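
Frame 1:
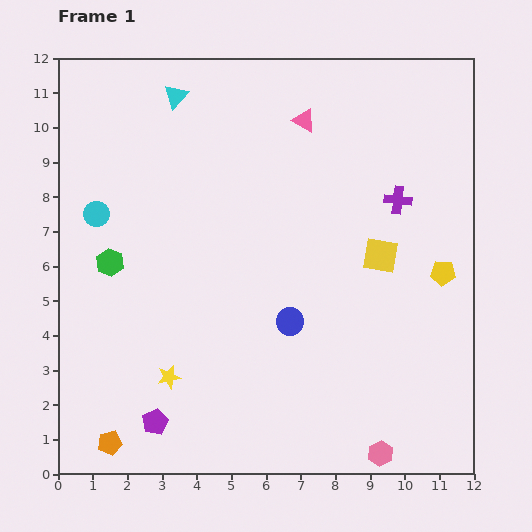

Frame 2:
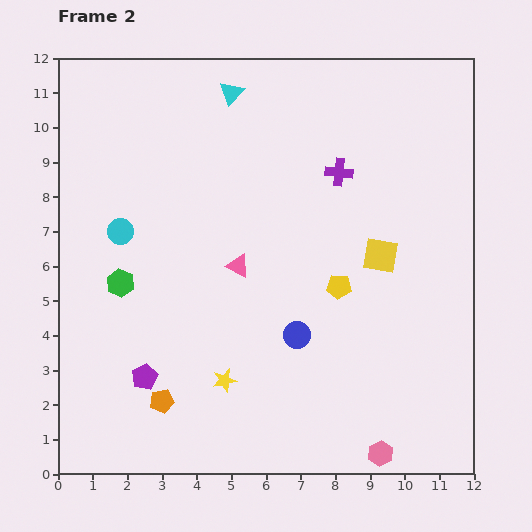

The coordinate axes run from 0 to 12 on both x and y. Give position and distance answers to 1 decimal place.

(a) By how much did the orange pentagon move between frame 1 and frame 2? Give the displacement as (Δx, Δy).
(1.5, 1.2)

The orange pentagon was at (1.5, 0.9) in frame 1 and (3.0, 2.1) in frame 2.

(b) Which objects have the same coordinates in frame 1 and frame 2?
the pink hexagon, the yellow square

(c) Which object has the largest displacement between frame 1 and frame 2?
the pink triangle

(moved 4.6; next 3.0)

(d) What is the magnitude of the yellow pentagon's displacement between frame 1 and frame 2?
3.0

The yellow pentagon moved from (11.1, 5.8) to (8.1, 5.4), a distance of √(3.0² + 0.4²) ≈ 3.0.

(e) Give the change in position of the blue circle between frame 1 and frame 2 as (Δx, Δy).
(0.2, -0.4)

The blue circle was at (6.7, 4.4) in frame 1 and (6.9, 4.0) in frame 2.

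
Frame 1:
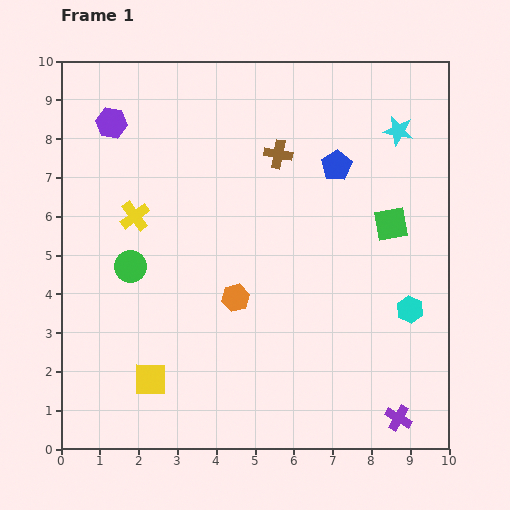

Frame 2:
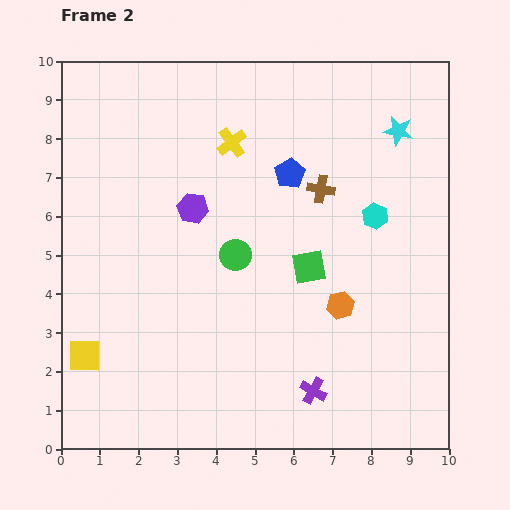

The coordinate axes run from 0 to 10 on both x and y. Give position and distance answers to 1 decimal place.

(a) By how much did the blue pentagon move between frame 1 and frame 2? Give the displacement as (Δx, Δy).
(-1.2, -0.2)

The blue pentagon was at (7.1, 7.3) in frame 1 and (5.9, 7.1) in frame 2.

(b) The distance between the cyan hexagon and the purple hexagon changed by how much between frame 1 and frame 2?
-4.4

Distance in frame 1: 9.1. Distance in frame 2: 4.7.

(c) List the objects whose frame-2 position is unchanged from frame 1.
the cyan star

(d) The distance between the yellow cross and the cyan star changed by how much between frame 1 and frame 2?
-2.8

Distance in frame 1: 7.1. Distance in frame 2: 4.3.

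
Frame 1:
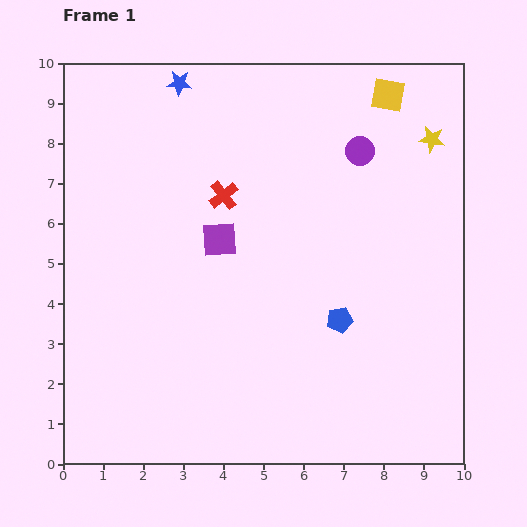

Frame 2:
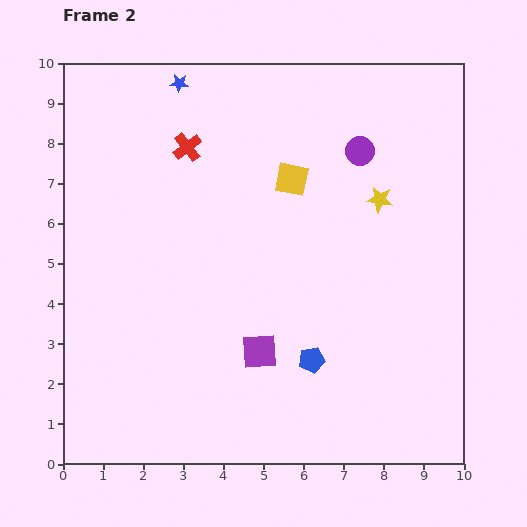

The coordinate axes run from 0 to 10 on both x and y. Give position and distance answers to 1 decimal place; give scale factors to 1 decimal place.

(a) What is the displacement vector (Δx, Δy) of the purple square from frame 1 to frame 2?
(1.0, -2.8)

The purple square was at (3.9, 5.6) in frame 1 and (4.9, 2.8) in frame 2.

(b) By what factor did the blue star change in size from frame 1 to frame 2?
0.7×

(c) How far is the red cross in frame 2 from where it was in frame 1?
1.5

The red cross moved from (4.0, 6.7) to (3.1, 7.9), a distance of √(0.9² + 1.2²) ≈ 1.5.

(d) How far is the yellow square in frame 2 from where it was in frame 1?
3.2

The yellow square moved from (8.1, 9.2) to (5.7, 7.1), a distance of √(2.4² + 2.1²) ≈ 3.2.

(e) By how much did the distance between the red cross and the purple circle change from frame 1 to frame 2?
+0.7

Distance in frame 1: 3.6. Distance in frame 2: 4.3.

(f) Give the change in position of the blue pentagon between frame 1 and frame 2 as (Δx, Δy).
(-0.7, -1.0)

The blue pentagon was at (6.9, 3.6) in frame 1 and (6.2, 2.6) in frame 2.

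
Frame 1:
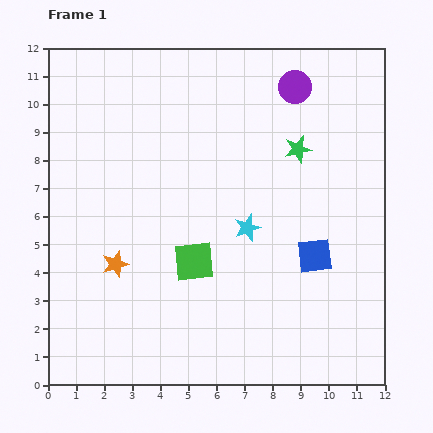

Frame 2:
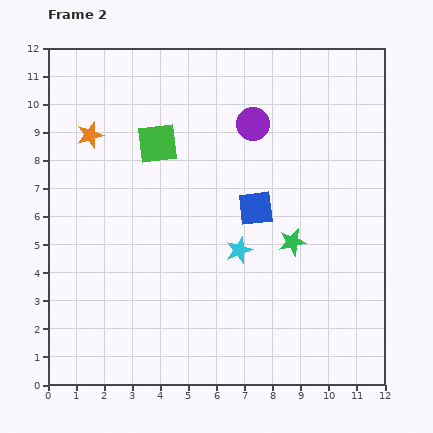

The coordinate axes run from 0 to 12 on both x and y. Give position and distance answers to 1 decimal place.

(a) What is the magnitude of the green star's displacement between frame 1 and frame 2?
3.3

The green star moved from (8.9, 8.4) to (8.7, 5.1), a distance of √(0.2² + 3.3²) ≈ 3.3.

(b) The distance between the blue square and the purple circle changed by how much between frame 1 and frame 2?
-3.0

Distance in frame 1: 6.0. Distance in frame 2: 3.0.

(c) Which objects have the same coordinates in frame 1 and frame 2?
none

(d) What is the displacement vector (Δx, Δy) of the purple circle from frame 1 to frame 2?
(-1.5, -1.3)

The purple circle was at (8.8, 10.6) in frame 1 and (7.3, 9.3) in frame 2.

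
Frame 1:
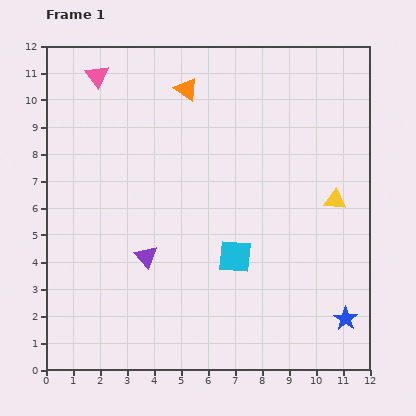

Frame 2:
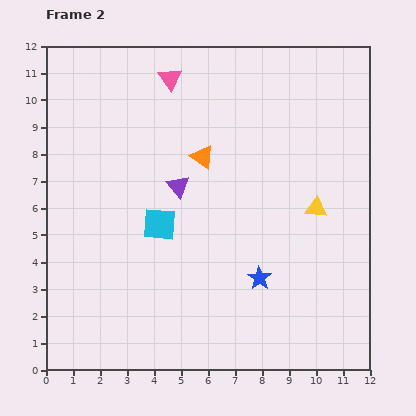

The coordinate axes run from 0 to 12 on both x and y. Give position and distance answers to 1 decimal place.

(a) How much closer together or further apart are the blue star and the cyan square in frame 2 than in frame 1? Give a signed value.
-0.5

Distance in frame 1: 4.7. Distance in frame 2: 4.2.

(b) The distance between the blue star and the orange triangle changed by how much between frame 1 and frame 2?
-5.3

Distance in frame 1: 10.3. Distance in frame 2: 5.0.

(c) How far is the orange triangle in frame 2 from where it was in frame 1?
2.6

The orange triangle moved from (5.2, 10.4) to (5.8, 7.9), a distance of √(0.6² + 2.5²) ≈ 2.6.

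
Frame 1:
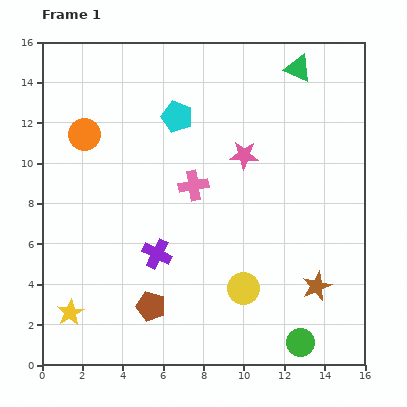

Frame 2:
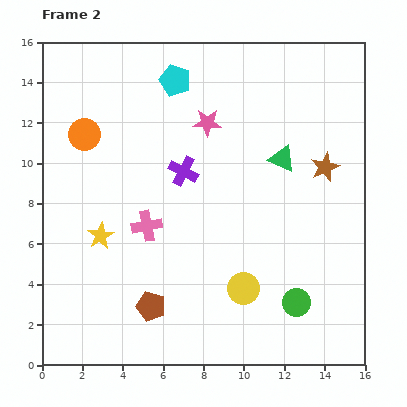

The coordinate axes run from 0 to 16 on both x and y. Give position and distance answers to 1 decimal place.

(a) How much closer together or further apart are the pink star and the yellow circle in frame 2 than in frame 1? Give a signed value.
+1.8

Distance in frame 1: 6.6. Distance in frame 2: 8.4.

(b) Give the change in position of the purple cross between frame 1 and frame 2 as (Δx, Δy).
(1.3, 4.1)

The purple cross was at (5.7, 5.5) in frame 1 and (7.0, 9.6) in frame 2.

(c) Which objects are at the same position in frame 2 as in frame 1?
the orange circle, the yellow circle, the brown pentagon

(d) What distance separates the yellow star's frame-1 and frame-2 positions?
4.1

The yellow star moved from (1.4, 2.6) to (2.9, 6.4), a distance of √(1.5² + 3.8²) ≈ 4.1.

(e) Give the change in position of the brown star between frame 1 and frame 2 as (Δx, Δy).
(0.4, 5.9)

The brown star was at (13.6, 3.9) in frame 1 and (14.0, 9.8) in frame 2.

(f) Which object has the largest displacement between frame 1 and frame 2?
the brown star

(moved 5.9; next 4.6)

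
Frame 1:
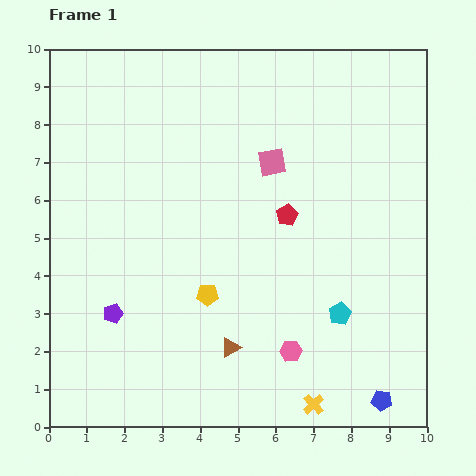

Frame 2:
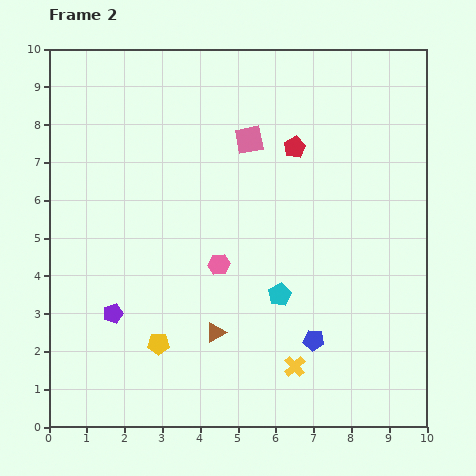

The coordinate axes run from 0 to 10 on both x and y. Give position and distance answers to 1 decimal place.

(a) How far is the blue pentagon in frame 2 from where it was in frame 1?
2.4

The blue pentagon moved from (8.8, 0.7) to (7.0, 2.3), a distance of √(1.8² + 1.6²) ≈ 2.4.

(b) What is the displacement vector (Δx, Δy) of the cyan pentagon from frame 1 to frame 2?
(-1.6, 0.5)

The cyan pentagon was at (7.7, 3.0) in frame 1 and (6.1, 3.5) in frame 2.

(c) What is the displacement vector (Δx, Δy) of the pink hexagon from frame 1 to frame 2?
(-1.9, 2.3)

The pink hexagon was at (6.4, 2.0) in frame 1 and (4.5, 4.3) in frame 2.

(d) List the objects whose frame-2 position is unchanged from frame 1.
the purple pentagon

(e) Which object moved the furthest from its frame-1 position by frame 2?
the pink hexagon

(moved 3.0; next 2.4)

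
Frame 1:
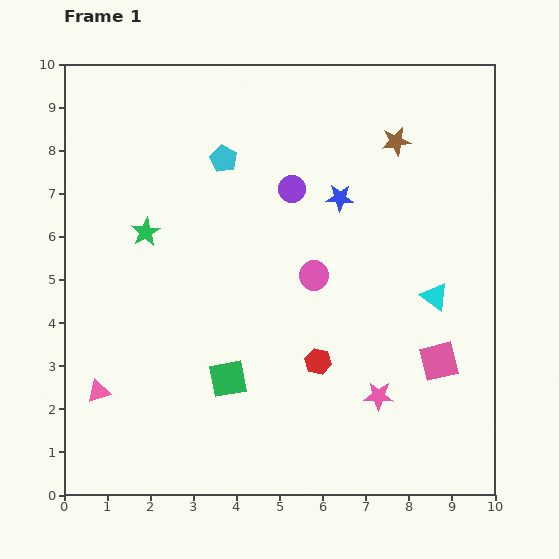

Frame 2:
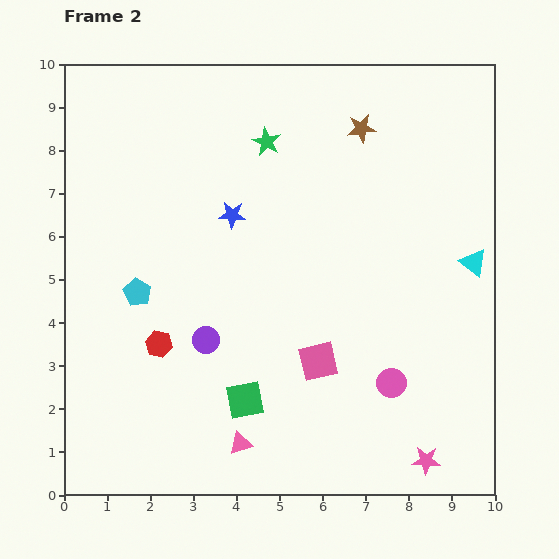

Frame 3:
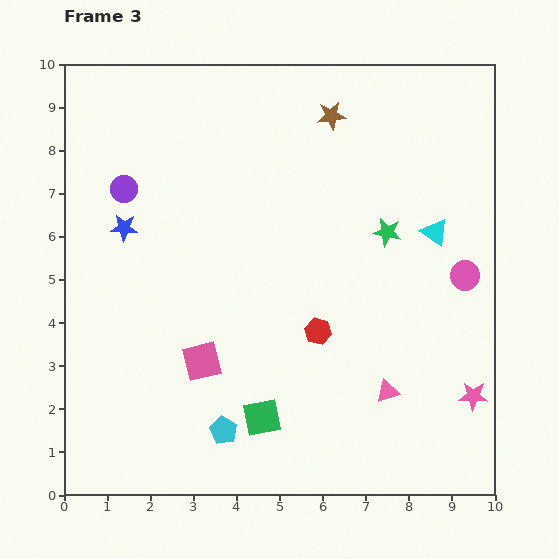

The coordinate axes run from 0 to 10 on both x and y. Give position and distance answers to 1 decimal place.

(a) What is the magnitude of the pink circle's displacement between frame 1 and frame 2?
3.1

The pink circle moved from (5.8, 5.1) to (7.6, 2.6), a distance of √(1.8² + 2.5²) ≈ 3.1.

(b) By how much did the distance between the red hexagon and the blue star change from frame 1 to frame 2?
-0.4

Distance in frame 1: 3.8. Distance in frame 2: 3.4.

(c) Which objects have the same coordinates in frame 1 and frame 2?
none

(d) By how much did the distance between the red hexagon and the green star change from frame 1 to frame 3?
-2.2

Distance in frame 1: 5.0. Distance in frame 3: 2.8.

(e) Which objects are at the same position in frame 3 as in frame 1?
none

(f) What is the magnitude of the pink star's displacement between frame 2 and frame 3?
1.9

The pink star moved from (8.4, 0.8) to (9.5, 2.3), a distance of √(1.1² + 1.5²) ≈ 1.9.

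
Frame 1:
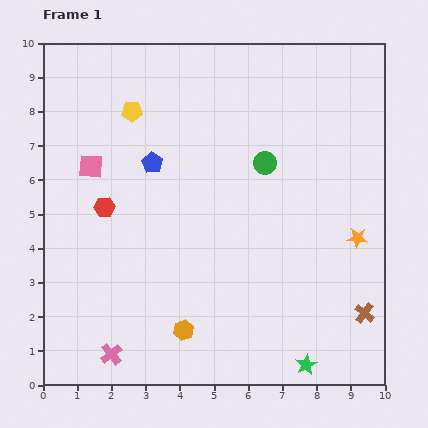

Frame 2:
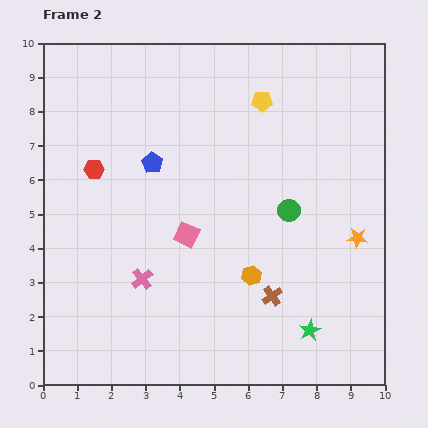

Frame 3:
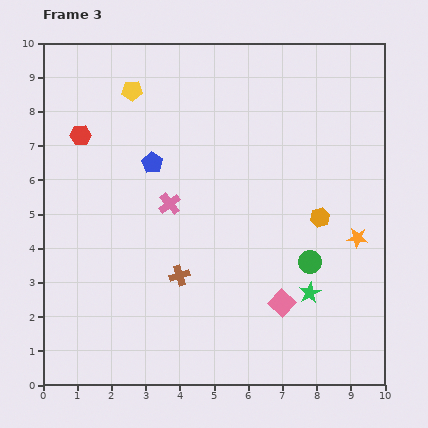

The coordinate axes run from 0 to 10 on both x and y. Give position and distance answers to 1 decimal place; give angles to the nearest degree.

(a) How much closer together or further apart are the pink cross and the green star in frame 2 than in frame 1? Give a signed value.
-0.6

Distance in frame 1: 5.7. Distance in frame 2: 5.1.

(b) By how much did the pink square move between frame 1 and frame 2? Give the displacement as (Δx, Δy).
(2.8, -2.0)

The pink square was at (1.4, 6.4) in frame 1 and (4.2, 4.4) in frame 2.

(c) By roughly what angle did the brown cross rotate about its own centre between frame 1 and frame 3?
34° clockwise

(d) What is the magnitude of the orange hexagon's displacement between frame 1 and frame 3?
5.2

The orange hexagon moved from (4.1, 1.6) to (8.1, 4.9), a distance of √(4.0² + 3.3²) ≈ 5.2.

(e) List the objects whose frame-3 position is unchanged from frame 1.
the blue pentagon, the orange star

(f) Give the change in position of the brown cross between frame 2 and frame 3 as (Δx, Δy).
(-2.7, 0.6)

The brown cross was at (6.7, 2.6) in frame 2 and (4.0, 3.2) in frame 3.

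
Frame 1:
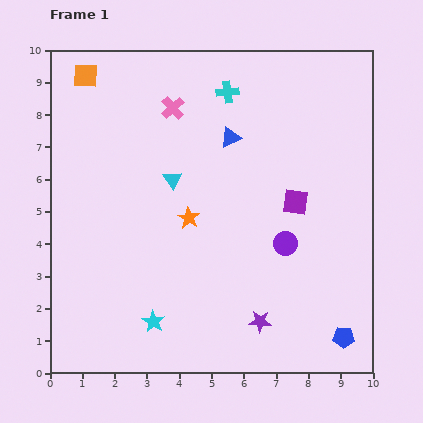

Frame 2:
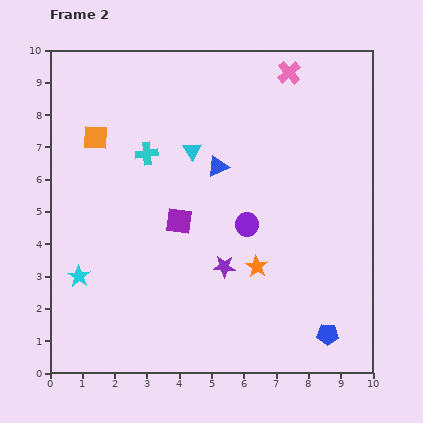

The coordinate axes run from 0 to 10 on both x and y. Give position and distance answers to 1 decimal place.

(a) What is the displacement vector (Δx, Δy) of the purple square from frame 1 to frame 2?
(-3.6, -0.6)

The purple square was at (7.6, 5.3) in frame 1 and (4.0, 4.7) in frame 2.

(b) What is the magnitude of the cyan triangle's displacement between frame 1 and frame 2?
1.1

The cyan triangle moved from (3.8, 6.0) to (4.4, 6.9), a distance of √(0.6² + 0.9²) ≈ 1.1.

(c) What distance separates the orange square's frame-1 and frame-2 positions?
1.9

The orange square moved from (1.1, 9.2) to (1.4, 7.3), a distance of √(0.3² + 1.9²) ≈ 1.9.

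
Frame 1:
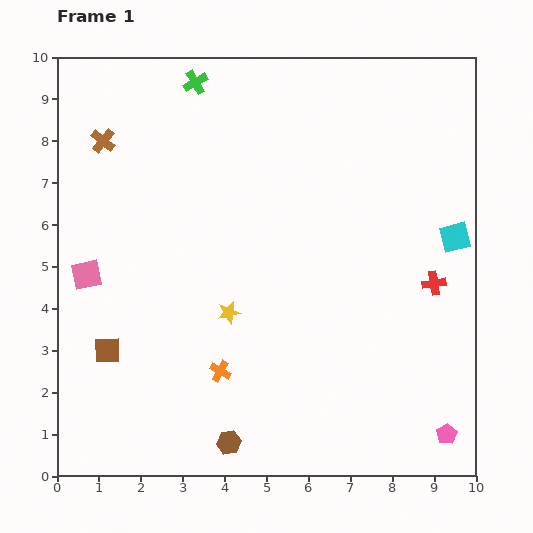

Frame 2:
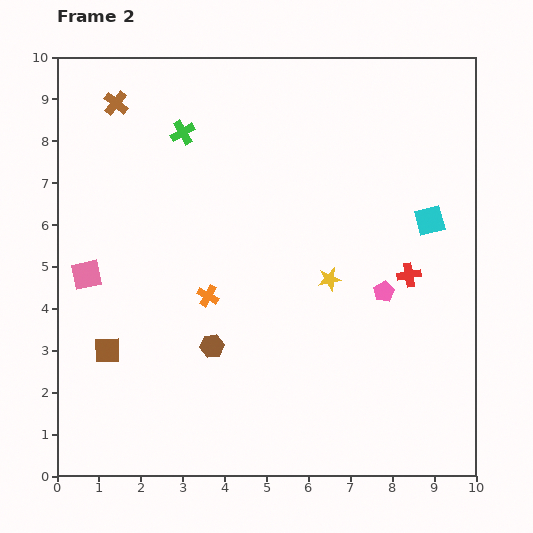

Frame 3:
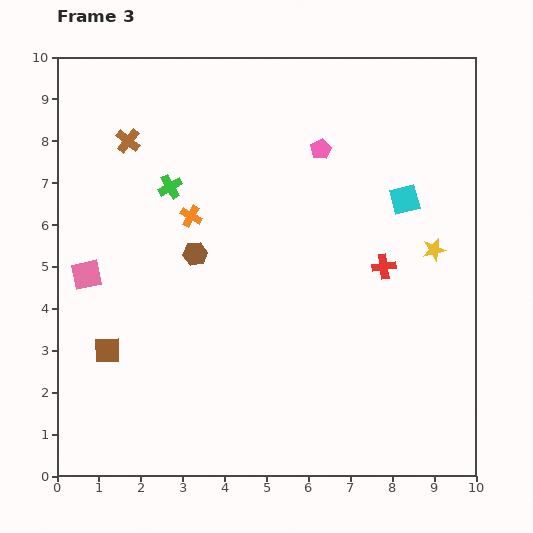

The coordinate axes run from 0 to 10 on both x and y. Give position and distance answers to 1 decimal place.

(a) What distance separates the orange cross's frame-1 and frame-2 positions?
1.8

The orange cross moved from (3.9, 2.5) to (3.6, 4.3), a distance of √(0.3² + 1.8²) ≈ 1.8.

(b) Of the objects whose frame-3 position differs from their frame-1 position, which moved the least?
the brown cross

(moved 0.6)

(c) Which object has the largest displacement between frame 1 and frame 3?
the pink pentagon

(moved 7.4; next 5.1)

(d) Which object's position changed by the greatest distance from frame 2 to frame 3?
the pink pentagon

(moved 3.7; next 2.6)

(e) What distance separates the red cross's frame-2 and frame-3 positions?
0.6

The red cross moved from (8.4, 4.8) to (7.8, 5.0), a distance of √(0.6² + 0.2²) ≈ 0.6.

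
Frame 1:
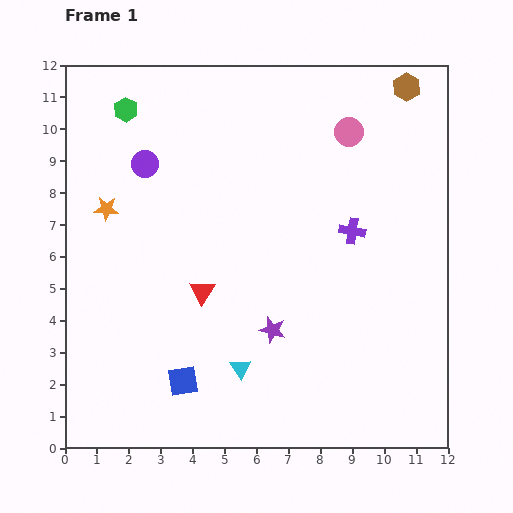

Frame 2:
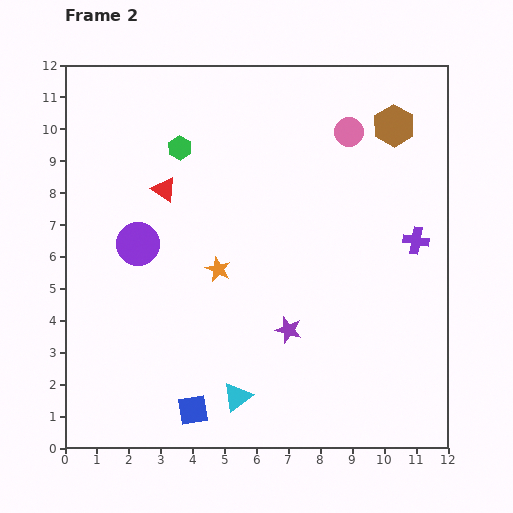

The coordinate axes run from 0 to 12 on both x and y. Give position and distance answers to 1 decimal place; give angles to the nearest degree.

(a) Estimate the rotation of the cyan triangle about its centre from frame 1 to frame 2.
27° clockwise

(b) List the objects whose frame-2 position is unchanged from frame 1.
the pink circle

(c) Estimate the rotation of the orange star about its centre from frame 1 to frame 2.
21° clockwise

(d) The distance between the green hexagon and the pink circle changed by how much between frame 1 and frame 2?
-1.7

Distance in frame 1: 7.0. Distance in frame 2: 5.3.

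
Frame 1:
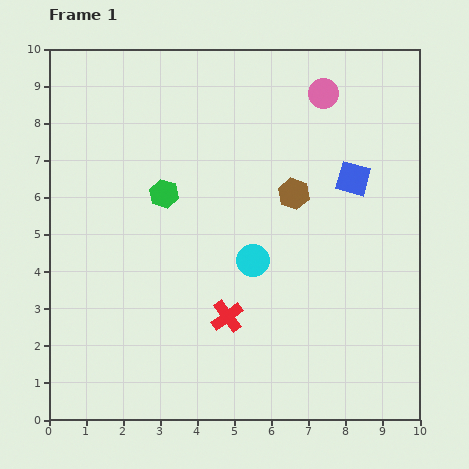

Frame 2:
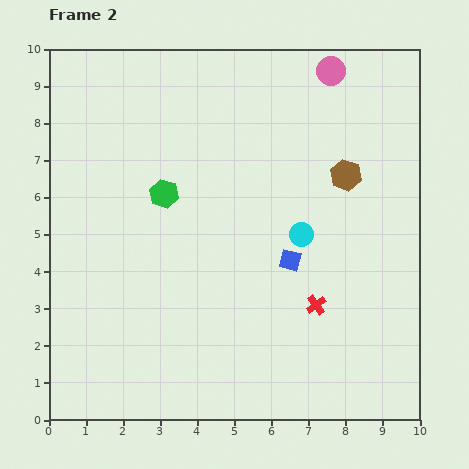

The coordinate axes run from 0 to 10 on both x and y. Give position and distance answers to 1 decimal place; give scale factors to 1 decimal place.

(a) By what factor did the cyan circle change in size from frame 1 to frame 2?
0.7×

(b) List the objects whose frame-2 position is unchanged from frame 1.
the green hexagon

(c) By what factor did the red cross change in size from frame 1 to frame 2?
0.6×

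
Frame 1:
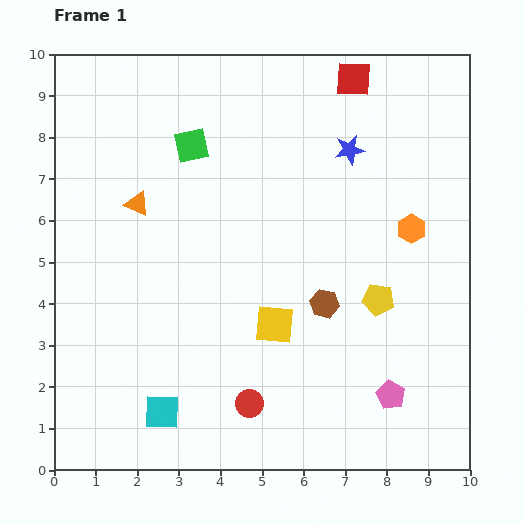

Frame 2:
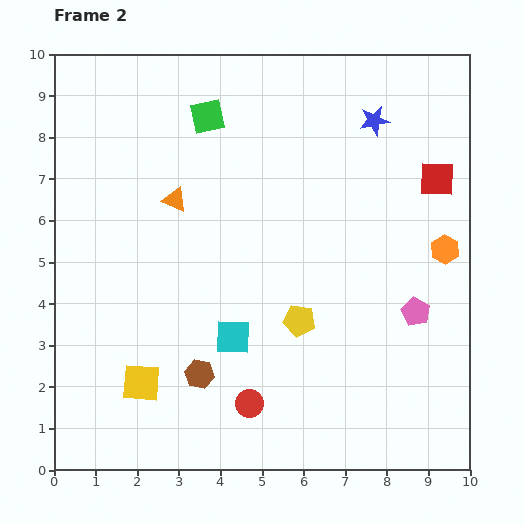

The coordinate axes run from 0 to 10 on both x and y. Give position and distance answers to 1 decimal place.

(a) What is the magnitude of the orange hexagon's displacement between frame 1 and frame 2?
0.9

The orange hexagon moved from (8.6, 5.8) to (9.4, 5.3), a distance of √(0.8² + 0.5²) ≈ 0.9.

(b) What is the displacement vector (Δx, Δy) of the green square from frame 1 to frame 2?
(0.4, 0.7)

The green square was at (3.3, 7.8) in frame 1 and (3.7, 8.5) in frame 2.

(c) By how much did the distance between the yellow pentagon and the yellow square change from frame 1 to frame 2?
+1.5

Distance in frame 1: 2.6. Distance in frame 2: 4.1.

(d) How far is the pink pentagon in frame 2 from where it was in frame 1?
2.1

The pink pentagon moved from (8.1, 1.8) to (8.7, 3.8), a distance of √(0.6² + 2.0²) ≈ 2.1.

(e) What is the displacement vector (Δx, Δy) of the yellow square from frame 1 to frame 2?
(-3.2, -1.4)

The yellow square was at (5.3, 3.5) in frame 1 and (2.1, 2.1) in frame 2.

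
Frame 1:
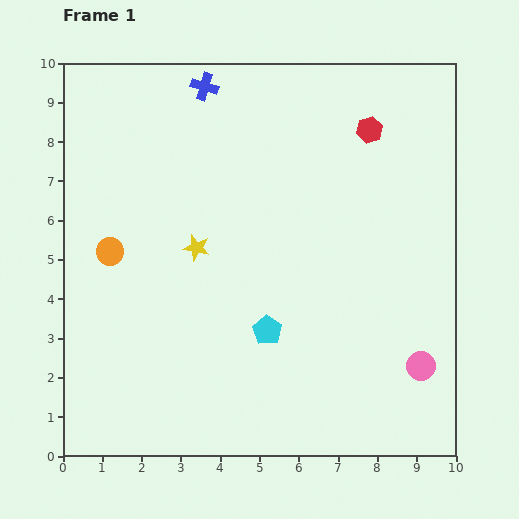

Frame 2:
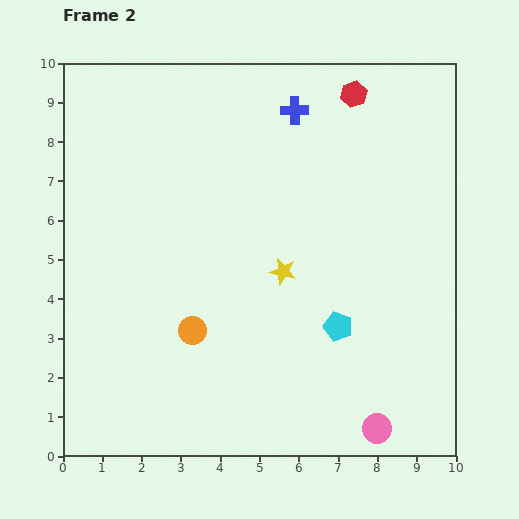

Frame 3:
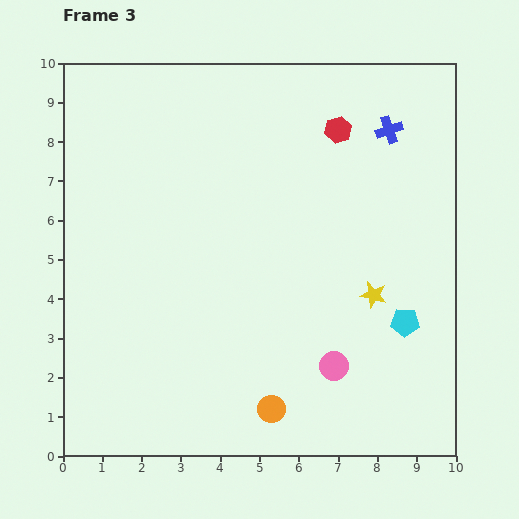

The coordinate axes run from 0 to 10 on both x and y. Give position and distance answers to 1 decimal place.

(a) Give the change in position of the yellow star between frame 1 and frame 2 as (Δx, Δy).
(2.2, -0.6)

The yellow star was at (3.4, 5.3) in frame 1 and (5.6, 4.7) in frame 2.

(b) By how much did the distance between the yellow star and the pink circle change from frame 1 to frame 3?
-4.3

Distance in frame 1: 6.4. Distance in frame 3: 2.1.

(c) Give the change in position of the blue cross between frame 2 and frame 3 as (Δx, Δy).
(2.4, -0.5)

The blue cross was at (5.9, 8.8) in frame 2 and (8.3, 8.3) in frame 3.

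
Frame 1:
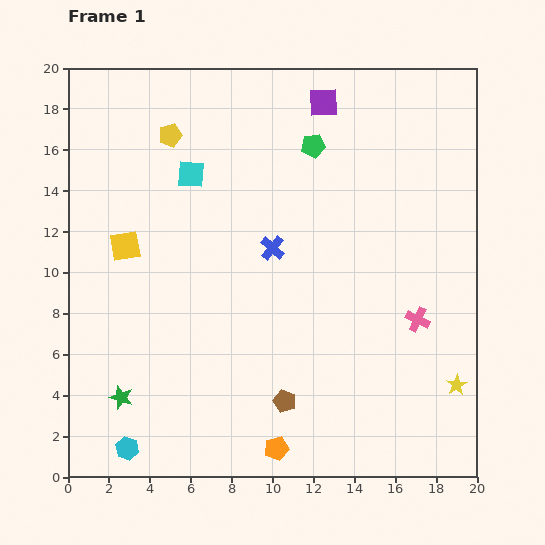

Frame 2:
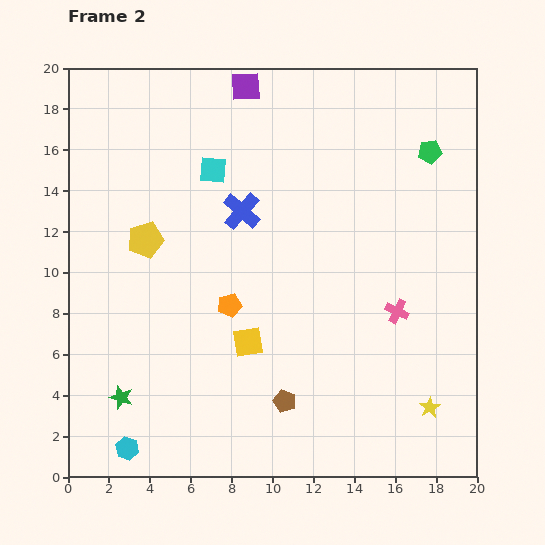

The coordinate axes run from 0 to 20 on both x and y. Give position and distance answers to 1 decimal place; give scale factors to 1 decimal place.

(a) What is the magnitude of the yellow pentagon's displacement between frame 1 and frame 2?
5.2

The yellow pentagon moved from (5.0, 16.7) to (3.8, 11.6), a distance of √(1.2² + 5.1²) ≈ 5.2.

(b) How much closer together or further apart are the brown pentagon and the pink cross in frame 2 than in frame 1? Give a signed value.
-0.6

Distance in frame 1: 7.6. Distance in frame 2: 7.0.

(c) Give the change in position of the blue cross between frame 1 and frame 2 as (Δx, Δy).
(-1.5, 1.8)

The blue cross was at (10.0, 11.2) in frame 1 and (8.5, 13.0) in frame 2.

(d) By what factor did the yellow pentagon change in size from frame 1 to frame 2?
1.5×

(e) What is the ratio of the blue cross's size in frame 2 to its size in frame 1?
1.5×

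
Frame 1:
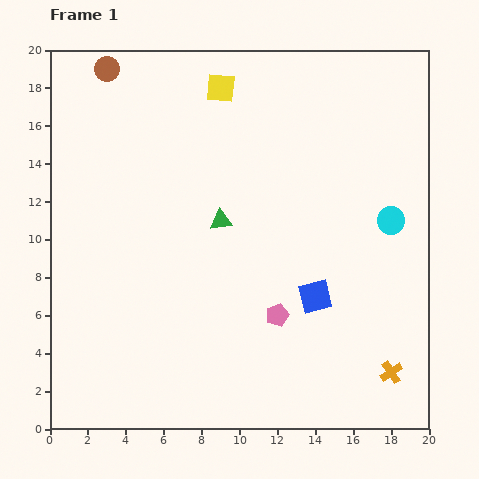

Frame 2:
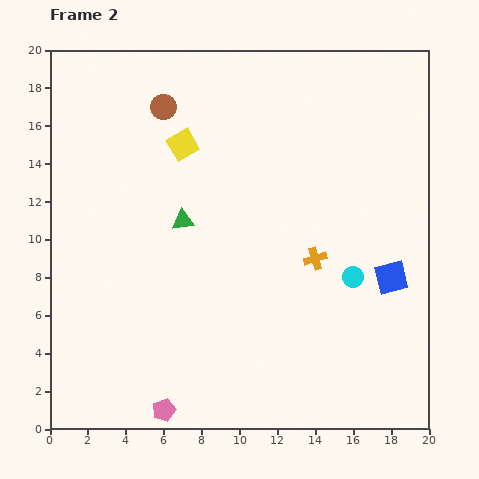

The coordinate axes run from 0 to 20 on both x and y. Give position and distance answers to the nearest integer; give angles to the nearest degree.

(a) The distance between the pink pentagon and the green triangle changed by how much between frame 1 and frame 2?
+4

Distance in frame 1: 6. Distance in frame 2: 10.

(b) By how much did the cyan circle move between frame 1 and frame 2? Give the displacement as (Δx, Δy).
(-2, -3)

The cyan circle was at (18, 11) in frame 1 and (16, 8) in frame 2.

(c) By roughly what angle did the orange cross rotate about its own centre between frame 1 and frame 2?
18° clockwise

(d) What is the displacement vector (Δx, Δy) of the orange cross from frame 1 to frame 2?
(-4, 6)

The orange cross was at (18, 3) in frame 1 and (14, 9) in frame 2.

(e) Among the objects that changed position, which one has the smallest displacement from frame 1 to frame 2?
the green triangle

(moved 2)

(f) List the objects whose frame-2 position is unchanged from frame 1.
none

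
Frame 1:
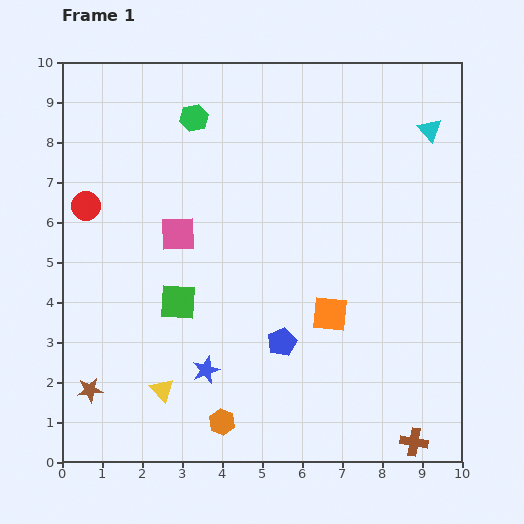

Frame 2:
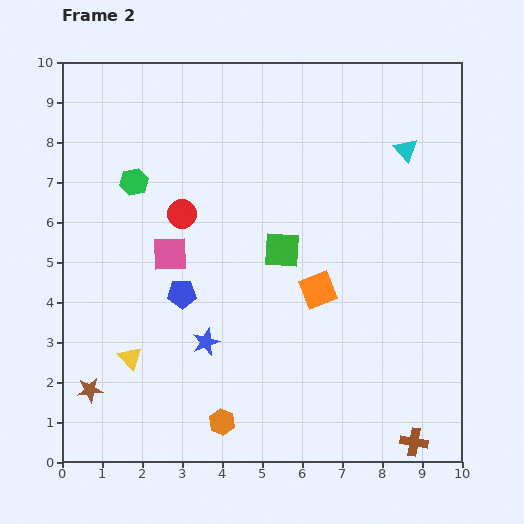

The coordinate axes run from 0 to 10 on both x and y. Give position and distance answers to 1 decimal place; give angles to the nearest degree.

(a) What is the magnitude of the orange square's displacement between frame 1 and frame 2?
0.7

The orange square moved from (6.7, 3.7) to (6.4, 4.3), a distance of √(0.3² + 0.6²) ≈ 0.7.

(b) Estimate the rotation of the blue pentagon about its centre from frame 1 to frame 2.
24° clockwise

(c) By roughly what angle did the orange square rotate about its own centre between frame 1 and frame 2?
27° counter-clockwise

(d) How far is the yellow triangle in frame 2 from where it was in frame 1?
1.1

The yellow triangle moved from (2.5, 1.8) to (1.7, 2.6), a distance of √(0.8² + 0.8²) ≈ 1.1.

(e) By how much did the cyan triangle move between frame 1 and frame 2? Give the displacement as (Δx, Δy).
(-0.6, -0.5)

The cyan triangle was at (9.2, 8.3) in frame 1 and (8.6, 7.8) in frame 2.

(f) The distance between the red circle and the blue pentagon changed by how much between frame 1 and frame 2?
-4.0

Distance in frame 1: 6.0. Distance in frame 2: 2.0.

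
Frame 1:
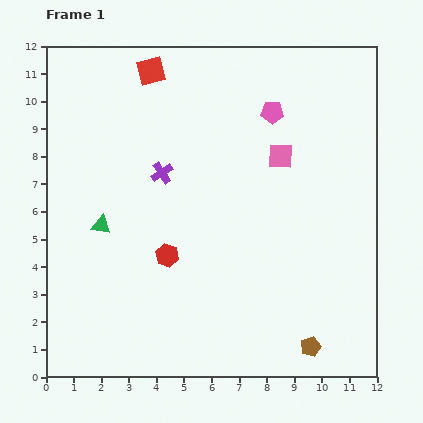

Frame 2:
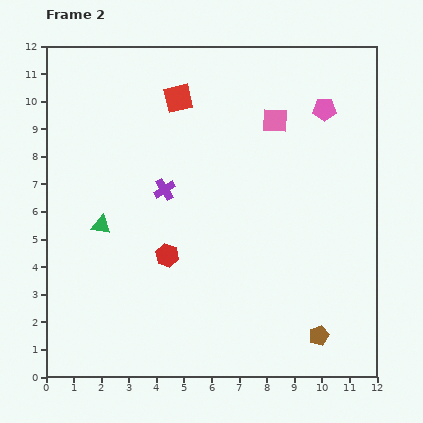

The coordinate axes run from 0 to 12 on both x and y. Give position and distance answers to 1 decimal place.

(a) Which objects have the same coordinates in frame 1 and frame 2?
the green triangle, the red hexagon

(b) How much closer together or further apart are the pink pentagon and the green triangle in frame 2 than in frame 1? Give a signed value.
+1.7

Distance in frame 1: 7.4. Distance in frame 2: 9.1.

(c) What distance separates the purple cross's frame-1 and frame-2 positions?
0.6

The purple cross moved from (4.2, 7.4) to (4.3, 6.8), a distance of √(0.1² + 0.6²) ≈ 0.6.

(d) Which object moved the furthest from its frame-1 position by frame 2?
the pink pentagon

(moved 1.9; next 1.4)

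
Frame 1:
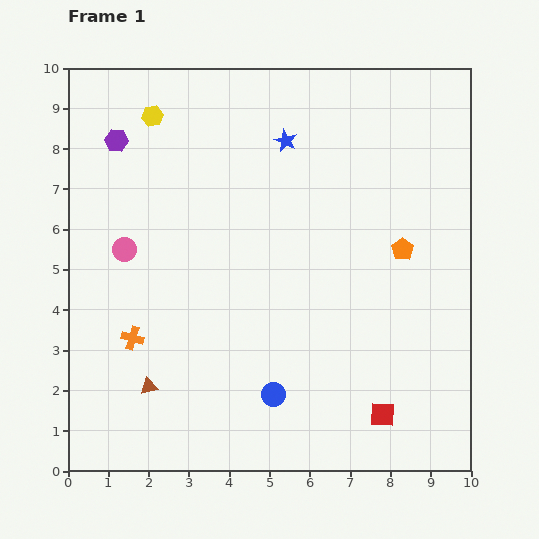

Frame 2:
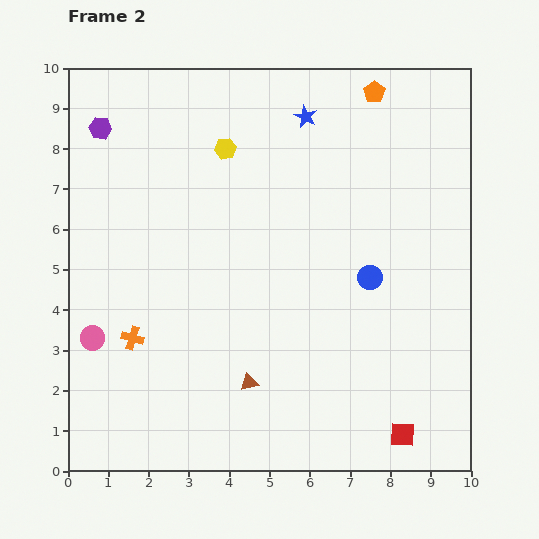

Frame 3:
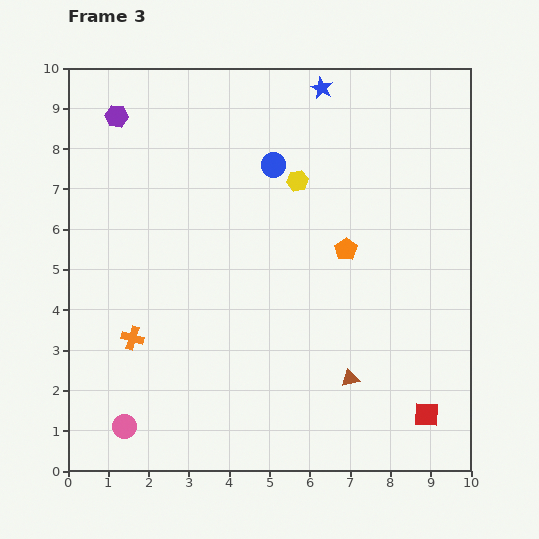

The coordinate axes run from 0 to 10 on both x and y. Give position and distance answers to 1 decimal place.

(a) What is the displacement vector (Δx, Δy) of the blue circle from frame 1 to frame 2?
(2.4, 2.9)

The blue circle was at (5.1, 1.9) in frame 1 and (7.5, 4.8) in frame 2.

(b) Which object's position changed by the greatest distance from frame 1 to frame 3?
the blue circle

(moved 5.7; next 5.0)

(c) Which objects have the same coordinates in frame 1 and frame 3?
the orange cross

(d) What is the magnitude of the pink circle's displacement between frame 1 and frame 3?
4.4

The pink circle moved from (1.4, 5.5) to (1.4, 1.1), a distance of √(0.0² + 4.4²) ≈ 4.4.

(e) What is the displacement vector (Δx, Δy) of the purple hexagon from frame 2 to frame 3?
(0.4, 0.3)

The purple hexagon was at (0.8, 8.5) in frame 2 and (1.2, 8.8) in frame 3.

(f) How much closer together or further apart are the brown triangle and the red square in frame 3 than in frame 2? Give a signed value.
-1.9

Distance in frame 2: 4.0. Distance in frame 3: 2.1.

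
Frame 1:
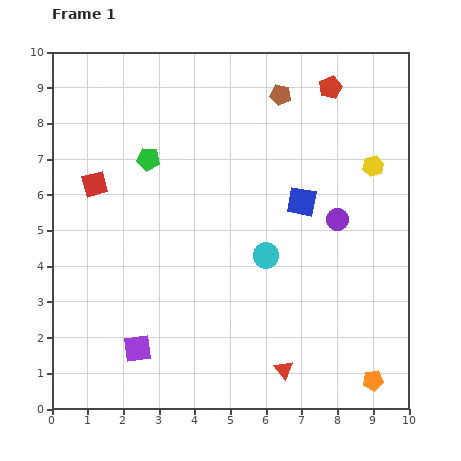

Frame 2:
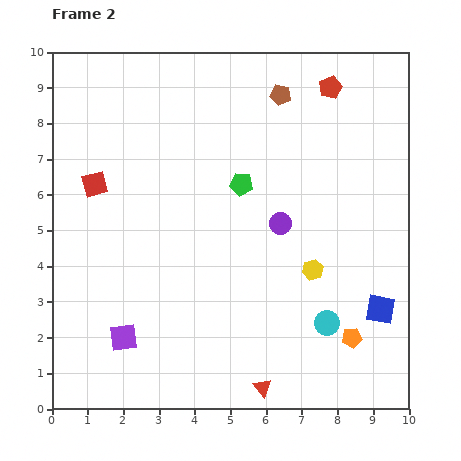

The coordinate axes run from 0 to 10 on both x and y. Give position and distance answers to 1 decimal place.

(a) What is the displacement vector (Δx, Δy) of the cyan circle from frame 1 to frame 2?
(1.7, -1.9)

The cyan circle was at (6.0, 4.3) in frame 1 and (7.7, 2.4) in frame 2.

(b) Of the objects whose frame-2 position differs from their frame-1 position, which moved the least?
the purple square

(moved 0.5)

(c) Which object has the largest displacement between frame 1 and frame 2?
the blue square

(moved 3.7; next 3.4)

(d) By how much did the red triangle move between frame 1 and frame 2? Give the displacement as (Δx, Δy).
(-0.6, -0.5)

The red triangle was at (6.5, 1.1) in frame 1 and (5.9, 0.6) in frame 2.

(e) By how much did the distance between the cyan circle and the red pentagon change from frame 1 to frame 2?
+1.6

Distance in frame 1: 5.0. Distance in frame 2: 6.6.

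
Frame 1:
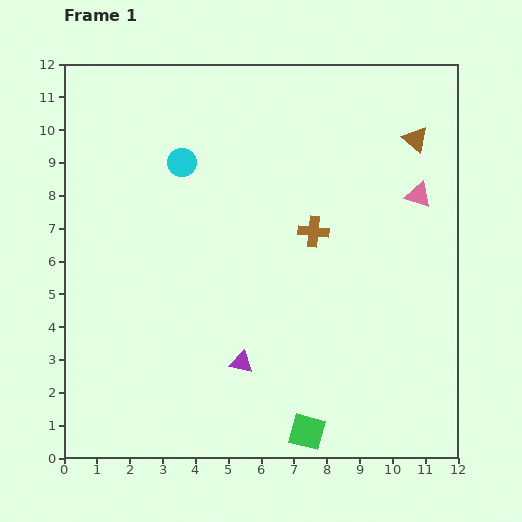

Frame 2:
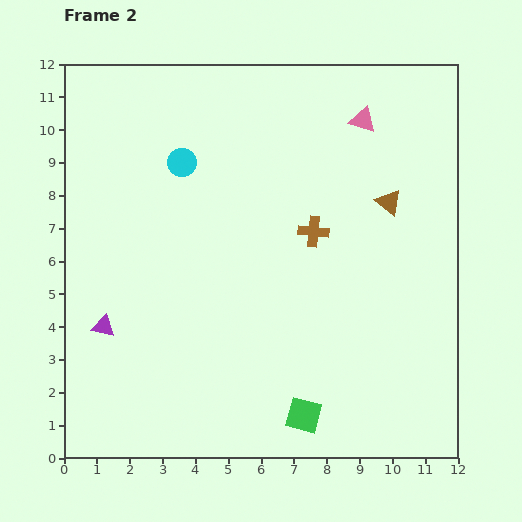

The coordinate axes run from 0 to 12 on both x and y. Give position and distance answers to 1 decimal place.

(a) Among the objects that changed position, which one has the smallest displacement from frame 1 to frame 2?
the green square

(moved 0.5)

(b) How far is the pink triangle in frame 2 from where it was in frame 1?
2.9

The pink triangle moved from (10.8, 8.0) to (9.1, 10.3), a distance of √(1.7² + 2.3²) ≈ 2.9.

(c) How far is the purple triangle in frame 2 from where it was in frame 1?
4.3

The purple triangle moved from (5.4, 2.9) to (1.2, 4.0), a distance of √(4.2² + 1.1²) ≈ 4.3.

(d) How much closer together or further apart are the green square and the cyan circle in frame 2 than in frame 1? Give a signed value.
-0.5

Distance in frame 1: 9.0. Distance in frame 2: 8.5.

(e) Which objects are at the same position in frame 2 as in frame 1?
the cyan circle, the brown cross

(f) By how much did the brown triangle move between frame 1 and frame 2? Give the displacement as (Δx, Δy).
(-0.8, -1.9)

The brown triangle was at (10.7, 9.7) in frame 1 and (9.9, 7.8) in frame 2.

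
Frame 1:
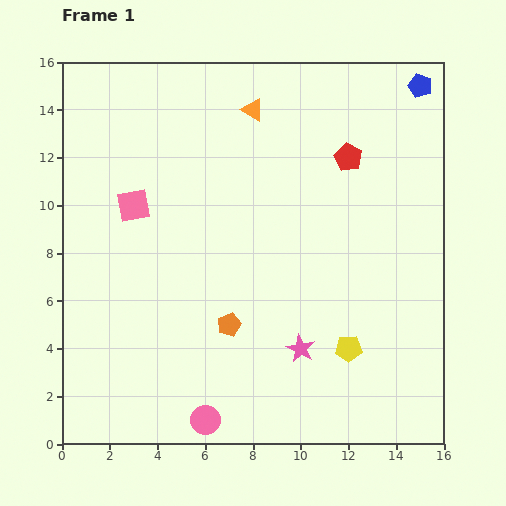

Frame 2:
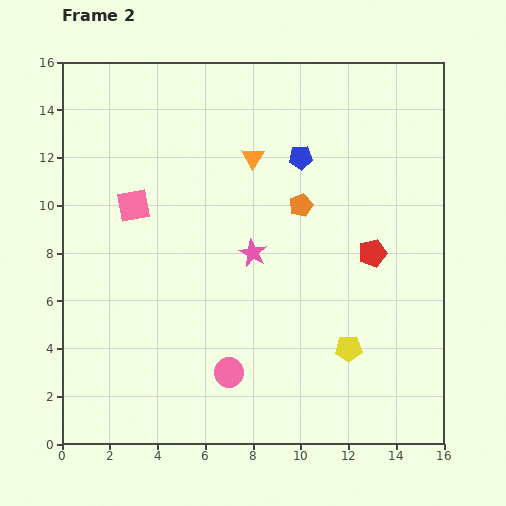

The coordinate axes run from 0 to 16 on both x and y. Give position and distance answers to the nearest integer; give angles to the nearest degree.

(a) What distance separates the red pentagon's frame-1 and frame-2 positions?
4

The red pentagon moved from (12, 12) to (13, 8), a distance of √(1² + 4²) ≈ 4.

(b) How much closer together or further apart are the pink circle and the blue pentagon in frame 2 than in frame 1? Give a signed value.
-8

Distance in frame 1: 17. Distance in frame 2: 9.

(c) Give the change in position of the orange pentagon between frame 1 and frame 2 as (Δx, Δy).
(3, 5)

The orange pentagon was at (7, 5) in frame 1 and (10, 10) in frame 2.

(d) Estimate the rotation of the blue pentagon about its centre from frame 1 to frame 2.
24° counter-clockwise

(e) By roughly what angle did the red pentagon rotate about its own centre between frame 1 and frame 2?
29° clockwise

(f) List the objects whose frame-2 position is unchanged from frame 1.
the yellow pentagon, the pink square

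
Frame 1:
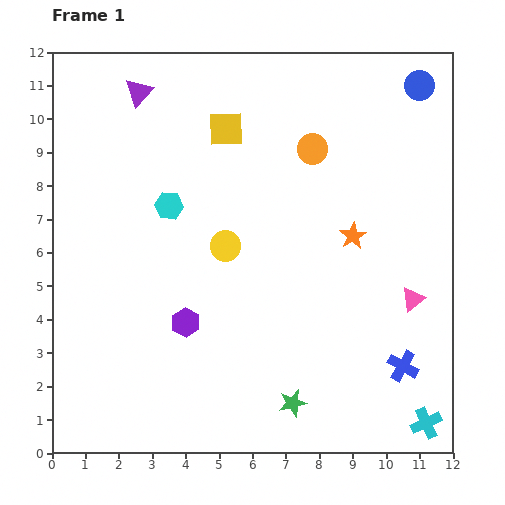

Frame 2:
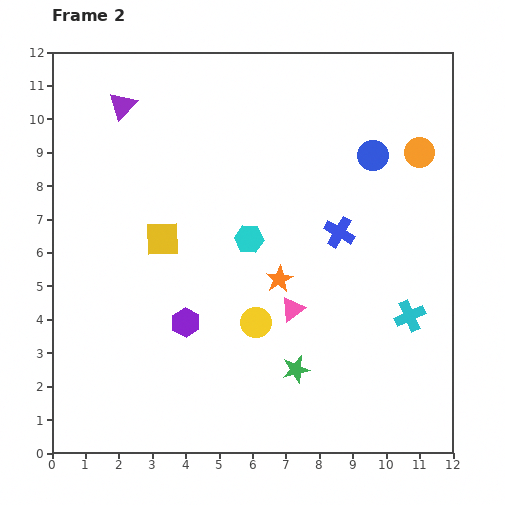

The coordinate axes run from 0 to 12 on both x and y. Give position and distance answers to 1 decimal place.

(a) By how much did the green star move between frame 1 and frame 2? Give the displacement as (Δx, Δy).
(0.1, 1.0)

The green star was at (7.2, 1.5) in frame 1 and (7.3, 2.5) in frame 2.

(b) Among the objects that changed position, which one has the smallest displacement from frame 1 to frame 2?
the purple triangle

(moved 0.6)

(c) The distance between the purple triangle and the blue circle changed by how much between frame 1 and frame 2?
-0.8

Distance in frame 1: 8.4. Distance in frame 2: 7.6.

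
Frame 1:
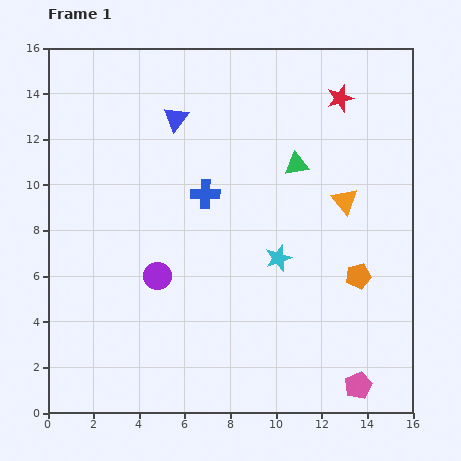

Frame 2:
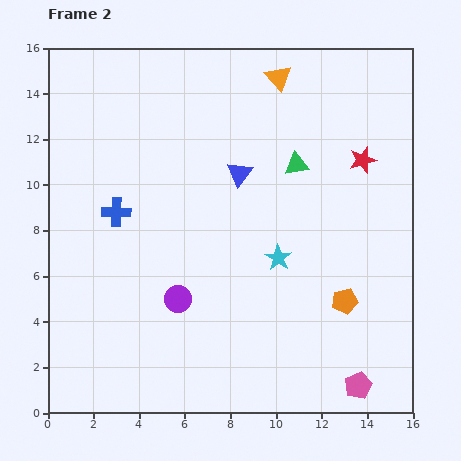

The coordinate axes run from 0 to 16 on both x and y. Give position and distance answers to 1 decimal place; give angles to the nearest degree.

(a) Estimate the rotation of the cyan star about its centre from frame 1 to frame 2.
20° counter-clockwise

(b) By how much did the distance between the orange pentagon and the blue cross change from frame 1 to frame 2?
+3.1

Distance in frame 1: 7.6. Distance in frame 2: 10.7.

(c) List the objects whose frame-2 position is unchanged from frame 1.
the cyan star, the green triangle, the pink pentagon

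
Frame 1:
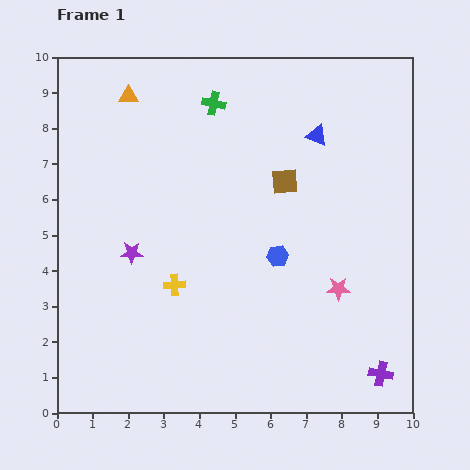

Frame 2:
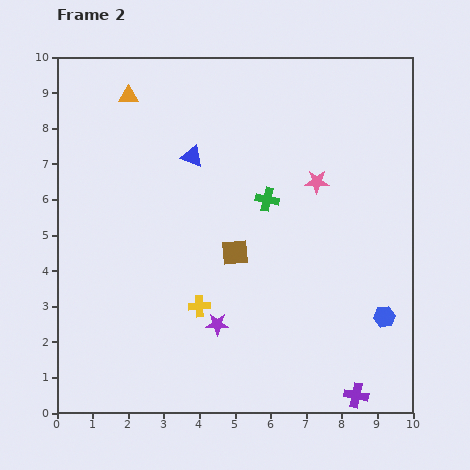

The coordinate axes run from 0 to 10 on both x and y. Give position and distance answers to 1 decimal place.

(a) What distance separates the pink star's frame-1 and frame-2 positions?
3.1

The pink star moved from (7.9, 3.5) to (7.3, 6.5), a distance of √(0.6² + 3.0²) ≈ 3.1.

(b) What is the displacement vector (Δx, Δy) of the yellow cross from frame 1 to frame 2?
(0.7, -0.6)

The yellow cross was at (3.3, 3.6) in frame 1 and (4.0, 3.0) in frame 2.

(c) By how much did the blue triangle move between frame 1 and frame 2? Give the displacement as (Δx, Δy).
(-3.5, -0.6)

The blue triangle was at (7.3, 7.8) in frame 1 and (3.8, 7.2) in frame 2.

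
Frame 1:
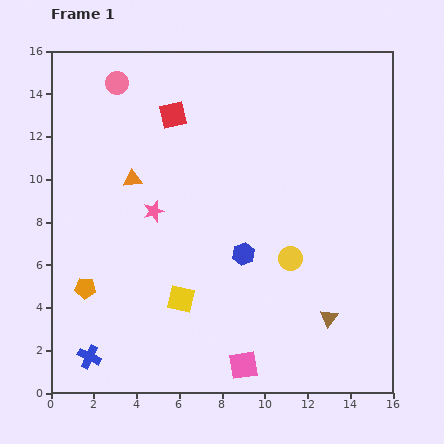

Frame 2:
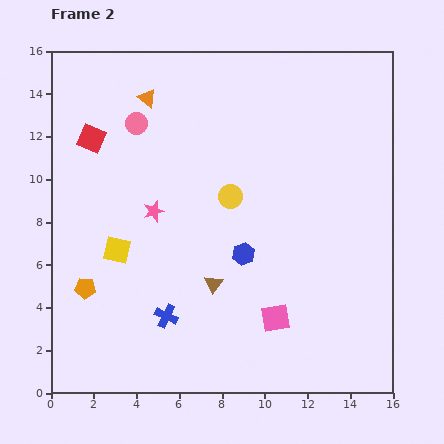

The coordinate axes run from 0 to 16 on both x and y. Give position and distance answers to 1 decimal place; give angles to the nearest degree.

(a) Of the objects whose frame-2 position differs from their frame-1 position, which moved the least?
the pink circle

(moved 2.1)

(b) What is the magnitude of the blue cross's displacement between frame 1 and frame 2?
4.1

The blue cross moved from (1.8, 1.7) to (5.4, 3.6), a distance of √(3.6² + 1.9²) ≈ 4.1.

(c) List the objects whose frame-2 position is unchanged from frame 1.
the blue hexagon, the orange pentagon, the pink star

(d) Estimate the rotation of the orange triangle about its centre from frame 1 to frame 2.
43° clockwise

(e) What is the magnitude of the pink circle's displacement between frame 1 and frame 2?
2.1

The pink circle moved from (3.1, 14.5) to (4.0, 12.6), a distance of √(0.9² + 1.9²) ≈ 2.1.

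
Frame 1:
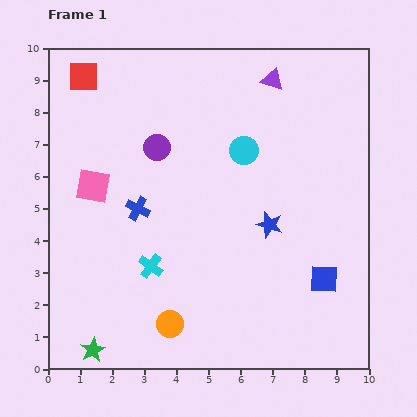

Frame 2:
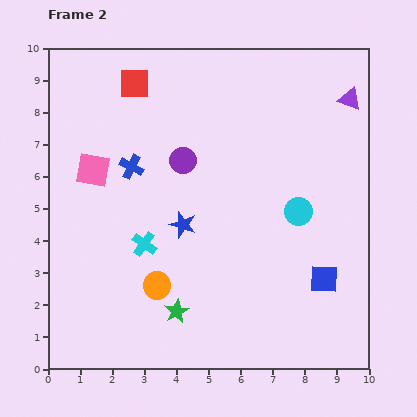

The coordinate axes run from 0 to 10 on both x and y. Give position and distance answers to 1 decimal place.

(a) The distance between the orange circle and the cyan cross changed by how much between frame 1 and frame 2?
-0.5

Distance in frame 1: 1.9. Distance in frame 2: 1.4.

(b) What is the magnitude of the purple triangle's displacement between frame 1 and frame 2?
2.5

The purple triangle moved from (7.0, 9.0) to (9.4, 8.4), a distance of √(2.4² + 0.6²) ≈ 2.5.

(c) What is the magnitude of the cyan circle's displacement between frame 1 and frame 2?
2.5

The cyan circle moved from (6.1, 6.8) to (7.8, 4.9), a distance of √(1.7² + 1.9²) ≈ 2.5.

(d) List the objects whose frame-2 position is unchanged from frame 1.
the blue square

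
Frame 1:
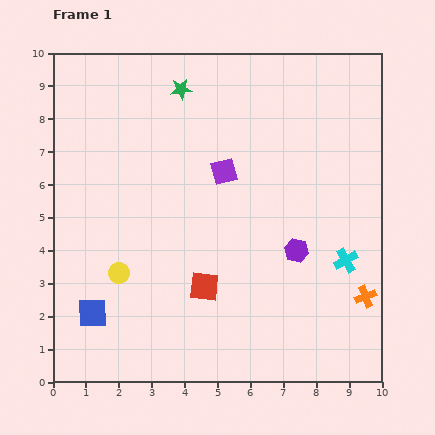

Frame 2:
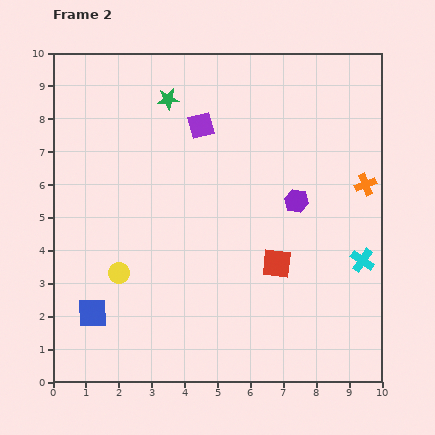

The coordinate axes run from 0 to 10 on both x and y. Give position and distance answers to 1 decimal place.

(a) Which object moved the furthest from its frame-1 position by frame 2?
the orange cross

(moved 3.4; next 2.3)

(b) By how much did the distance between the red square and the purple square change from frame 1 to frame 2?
+1.2

Distance in frame 1: 3.6. Distance in frame 2: 4.8.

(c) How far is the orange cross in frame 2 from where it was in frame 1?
3.4

The orange cross moved from (9.5, 2.6) to (9.5, 6.0), a distance of √(0.0² + 3.4²) ≈ 3.4.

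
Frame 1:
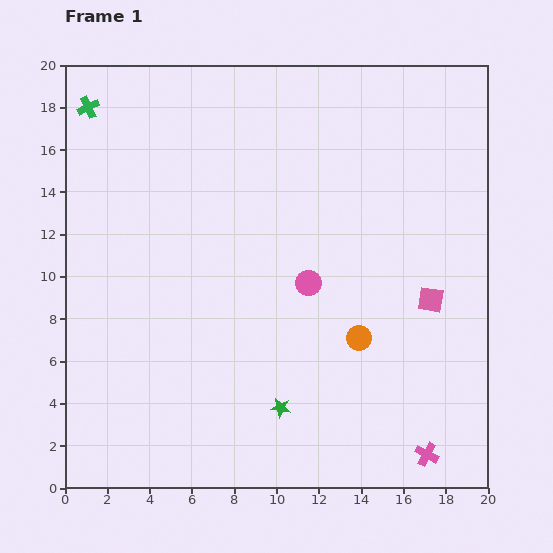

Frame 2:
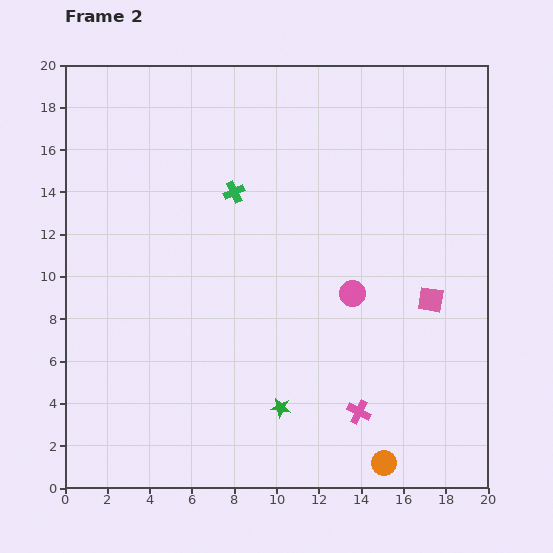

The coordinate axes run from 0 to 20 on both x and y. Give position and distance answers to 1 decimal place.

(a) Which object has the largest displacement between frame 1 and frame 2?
the green cross

(moved 8.0; next 6.0)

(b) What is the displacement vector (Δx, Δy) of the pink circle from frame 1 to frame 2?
(2.1, -0.5)

The pink circle was at (11.5, 9.7) in frame 1 and (13.6, 9.2) in frame 2.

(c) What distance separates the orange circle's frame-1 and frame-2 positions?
6.0

The orange circle moved from (13.9, 7.1) to (15.1, 1.2), a distance of √(1.2² + 5.9²) ≈ 6.0.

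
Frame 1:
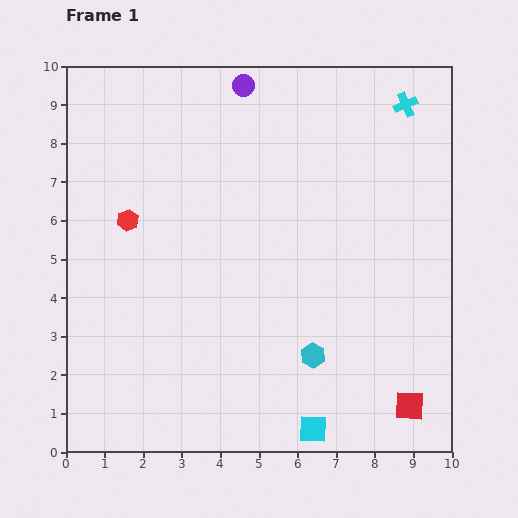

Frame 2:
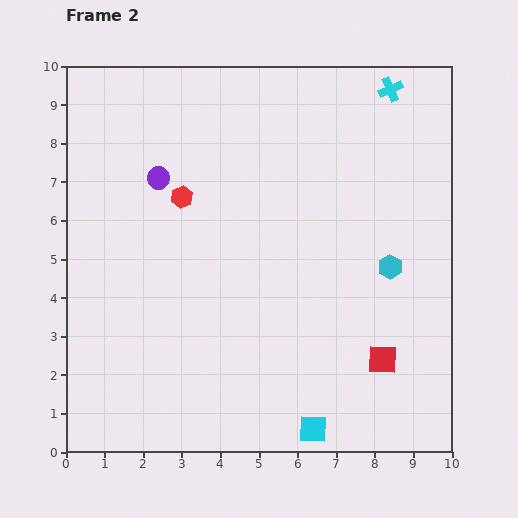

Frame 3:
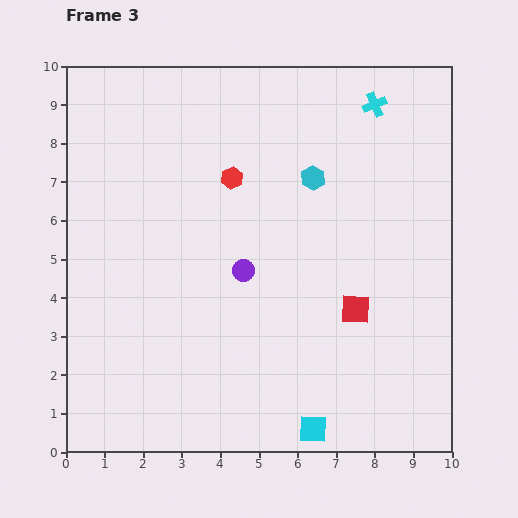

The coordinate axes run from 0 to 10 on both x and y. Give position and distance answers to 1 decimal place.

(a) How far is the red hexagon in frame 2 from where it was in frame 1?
1.5

The red hexagon moved from (1.6, 6.0) to (3.0, 6.6), a distance of √(1.4² + 0.6²) ≈ 1.5.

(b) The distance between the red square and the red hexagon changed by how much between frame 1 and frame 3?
-4.0

Distance in frame 1: 8.7. Distance in frame 3: 4.7.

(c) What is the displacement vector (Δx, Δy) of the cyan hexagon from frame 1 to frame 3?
(0.0, 4.6)

The cyan hexagon was at (6.4, 2.5) in frame 1 and (6.4, 7.1) in frame 3.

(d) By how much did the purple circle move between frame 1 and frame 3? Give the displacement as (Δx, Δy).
(0.0, -4.8)

The purple circle was at (4.6, 9.5) in frame 1 and (4.6, 4.7) in frame 3.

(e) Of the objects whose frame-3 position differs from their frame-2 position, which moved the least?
the cyan cross

(moved 0.6)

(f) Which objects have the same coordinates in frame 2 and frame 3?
the cyan square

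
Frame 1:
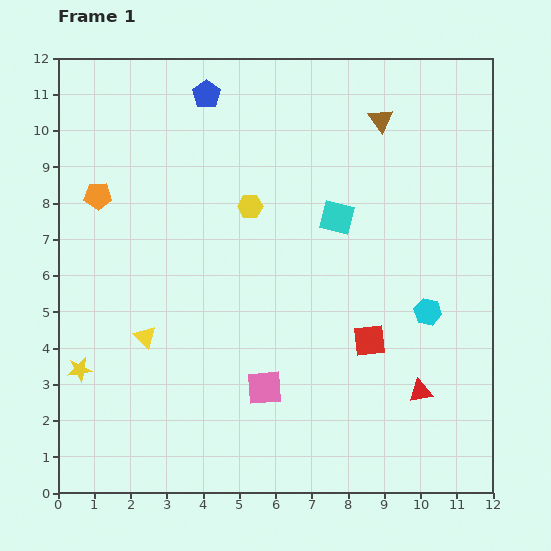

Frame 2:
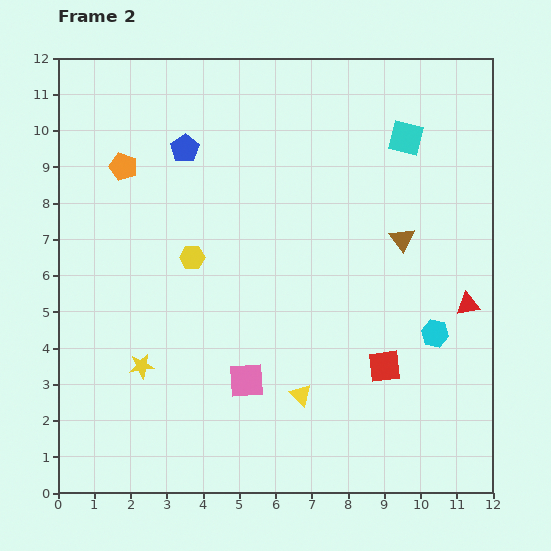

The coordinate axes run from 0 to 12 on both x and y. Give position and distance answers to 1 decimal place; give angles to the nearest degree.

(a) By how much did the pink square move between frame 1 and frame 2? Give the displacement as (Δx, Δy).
(-0.5, 0.2)

The pink square was at (5.7, 2.9) in frame 1 and (5.2, 3.1) in frame 2.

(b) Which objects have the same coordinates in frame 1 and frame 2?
none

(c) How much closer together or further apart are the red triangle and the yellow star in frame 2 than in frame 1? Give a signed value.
-0.2

Distance in frame 1: 9.4. Distance in frame 2: 9.2.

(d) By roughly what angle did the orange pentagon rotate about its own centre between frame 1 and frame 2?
19° clockwise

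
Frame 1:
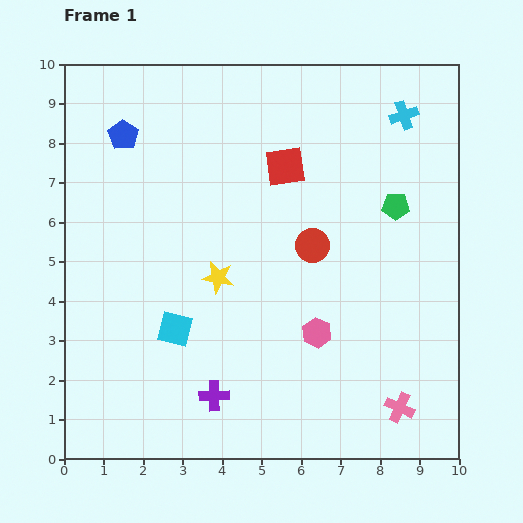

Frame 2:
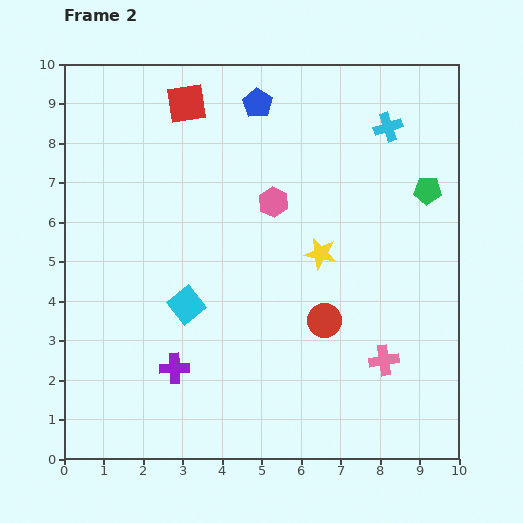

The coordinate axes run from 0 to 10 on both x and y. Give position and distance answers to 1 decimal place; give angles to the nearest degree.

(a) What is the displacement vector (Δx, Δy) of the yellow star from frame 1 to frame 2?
(2.6, 0.6)

The yellow star was at (3.9, 4.6) in frame 1 and (6.5, 5.2) in frame 2.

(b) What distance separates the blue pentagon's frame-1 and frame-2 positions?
3.5

The blue pentagon moved from (1.5, 8.2) to (4.9, 9.0), a distance of √(3.4² + 0.8²) ≈ 3.5.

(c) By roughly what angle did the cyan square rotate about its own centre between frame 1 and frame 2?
38° clockwise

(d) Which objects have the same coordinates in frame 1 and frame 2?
none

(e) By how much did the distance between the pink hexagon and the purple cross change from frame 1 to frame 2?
+1.8

Distance in frame 1: 3.1. Distance in frame 2: 4.9.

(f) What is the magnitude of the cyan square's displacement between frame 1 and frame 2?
0.7

The cyan square moved from (2.8, 3.3) to (3.1, 3.9), a distance of √(0.3² + 0.6²) ≈ 0.7.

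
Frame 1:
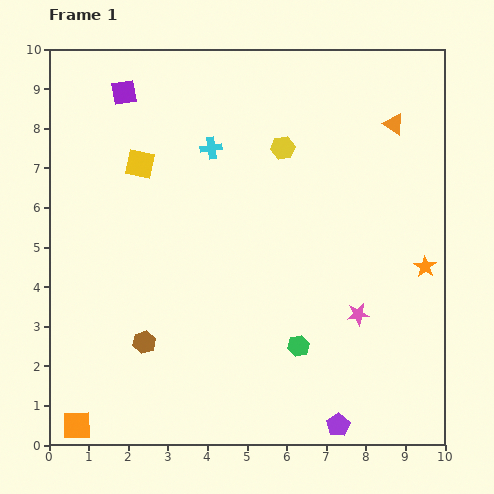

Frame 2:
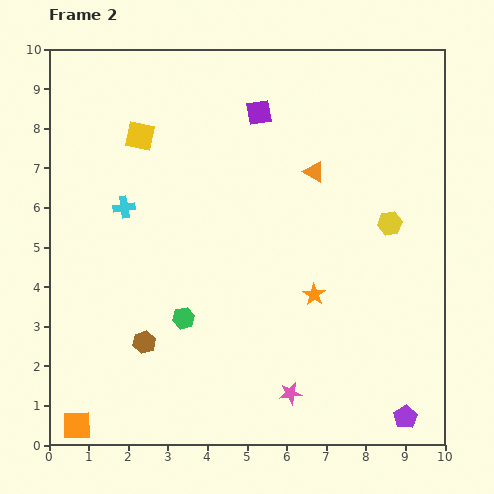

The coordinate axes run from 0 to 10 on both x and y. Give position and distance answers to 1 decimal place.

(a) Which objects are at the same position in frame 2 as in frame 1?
the brown hexagon, the orange square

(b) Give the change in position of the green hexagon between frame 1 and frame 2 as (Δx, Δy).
(-2.9, 0.7)

The green hexagon was at (6.3, 2.5) in frame 1 and (3.4, 3.2) in frame 2.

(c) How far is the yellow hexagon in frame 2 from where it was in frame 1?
3.3

The yellow hexagon moved from (5.9, 7.5) to (8.6, 5.6), a distance of √(2.7² + 1.9²) ≈ 3.3.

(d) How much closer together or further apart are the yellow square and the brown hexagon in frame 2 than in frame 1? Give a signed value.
+0.7

Distance in frame 1: 4.5. Distance in frame 2: 5.2.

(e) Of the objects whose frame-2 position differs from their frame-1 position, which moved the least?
the yellow square

(moved 0.7)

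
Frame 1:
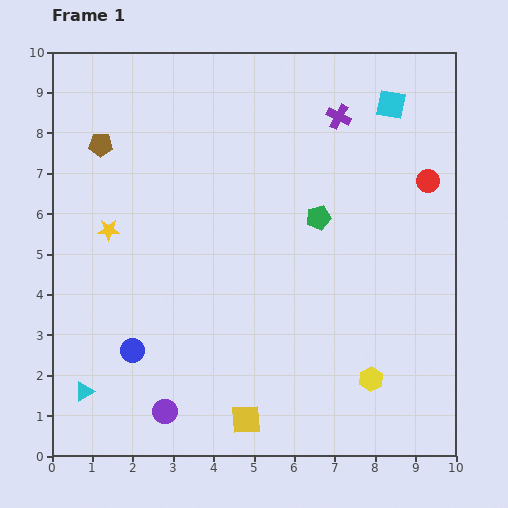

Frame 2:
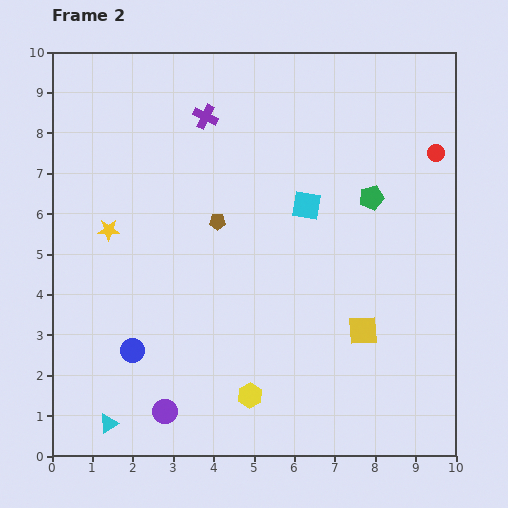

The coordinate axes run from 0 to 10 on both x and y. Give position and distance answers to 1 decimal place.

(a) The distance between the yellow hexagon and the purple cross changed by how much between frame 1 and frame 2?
+0.5

Distance in frame 1: 6.5. Distance in frame 2: 7.0.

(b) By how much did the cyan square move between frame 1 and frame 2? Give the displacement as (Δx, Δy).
(-2.1, -2.5)

The cyan square was at (8.4, 8.7) in frame 1 and (6.3, 6.2) in frame 2.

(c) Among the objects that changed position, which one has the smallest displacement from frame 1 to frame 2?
the red circle

(moved 0.7)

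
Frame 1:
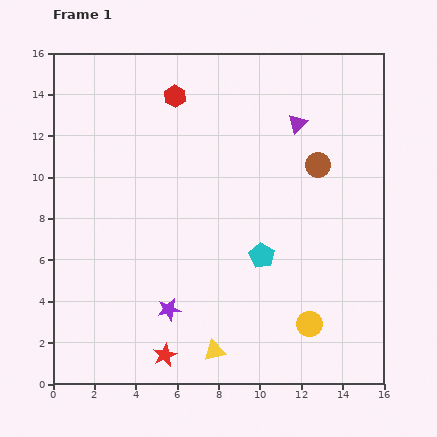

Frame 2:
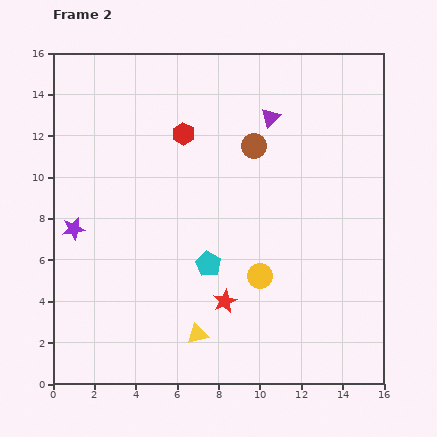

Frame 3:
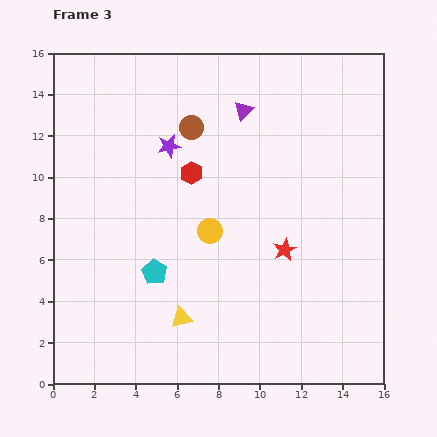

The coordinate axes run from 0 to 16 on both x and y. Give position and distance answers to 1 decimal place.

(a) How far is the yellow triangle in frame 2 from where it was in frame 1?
1.1

The yellow triangle moved from (7.8, 1.6) to (7.0, 2.4), a distance of √(0.8² + 0.8²) ≈ 1.1.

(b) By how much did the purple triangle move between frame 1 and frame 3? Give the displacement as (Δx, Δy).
(-2.6, 0.6)

The purple triangle was at (11.8, 12.6) in frame 1 and (9.2, 13.2) in frame 3.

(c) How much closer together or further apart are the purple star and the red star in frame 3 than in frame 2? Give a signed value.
-0.6

Distance in frame 2: 8.1. Distance in frame 3: 7.5.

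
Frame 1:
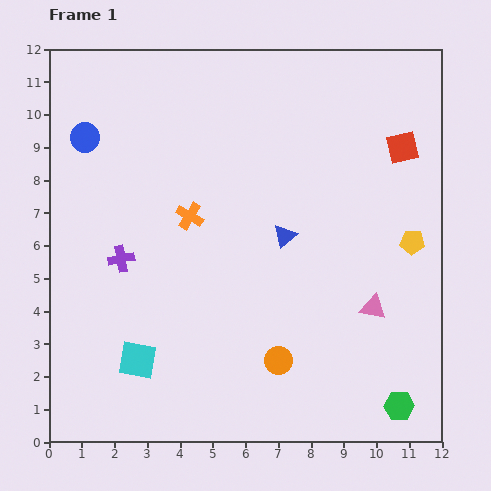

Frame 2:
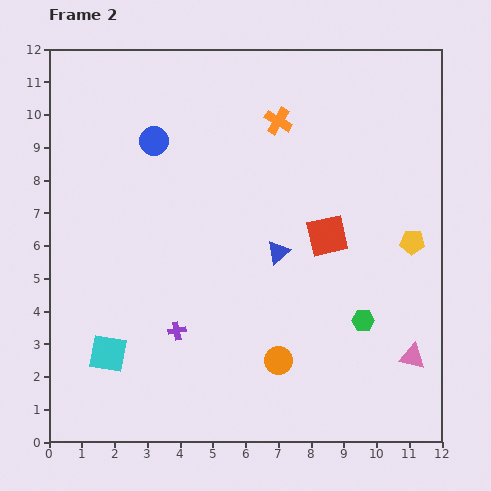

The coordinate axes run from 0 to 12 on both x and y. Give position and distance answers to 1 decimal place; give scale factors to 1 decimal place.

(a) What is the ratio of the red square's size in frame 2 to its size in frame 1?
1.3×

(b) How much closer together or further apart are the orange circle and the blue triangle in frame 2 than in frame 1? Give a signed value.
-0.5

Distance in frame 1: 3.8. Distance in frame 2: 3.3.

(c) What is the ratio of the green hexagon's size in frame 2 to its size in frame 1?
0.7×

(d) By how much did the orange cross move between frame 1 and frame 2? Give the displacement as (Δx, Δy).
(2.7, 2.9)

The orange cross was at (4.3, 6.9) in frame 1 and (7.0, 9.8) in frame 2.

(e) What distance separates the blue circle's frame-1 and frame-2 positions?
2.1

The blue circle moved from (1.1, 9.3) to (3.2, 9.2), a distance of √(2.1² + 0.1²) ≈ 2.1.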